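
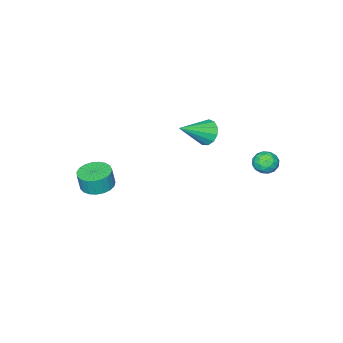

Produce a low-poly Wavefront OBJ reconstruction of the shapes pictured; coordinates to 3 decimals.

v -1.587 3.787 -1.957
v -0.961 3.535 -1.69
v -2.159 2.885 -1.47
v -1.533 2.633 -1.203
v -1.818 3.247 -0.941
v -1.465 3.804 -1.242
v -1.655 2.616 -1.918
v -1.302 3.173 -2.219
v -1.004 2.811 -1.666
v -1.104 3.201 -1.062
v -2.016 3.219 -2.098
v -2.116 3.609 -1.494
v -1.224 3.74 -1.867
v -1.896 2.68 -1.293
v -2.063 3.041 -1.14
v -1.696 2.892 -0.983
v -1.52 3.898 -1.603
v -1.152 3.75 -1.446
v -1.656 3.581 -1.006
v -1.968 2.67 -1.714
v -1.6 2.522 -1.557
v -1.424 3.528 -2.177
v -1.057 3.379 -2.02
v -1.464 2.839 -2.154
v -0.881 3.167 -1.695
v -1.217 2.636 -1.409
v -1.289 2.626 -1.829
v -1.081 2.954 -2.006
v -0.94 3.396 -1.34
v -1.276 2.866 -1.054
v -1.444 3.226 -0.9
v -1.236 3.554 -1.077
v -0.965 2.97 -1.326
v -1.844 3.554 -2.106
v -2.18 3.024 -1.82
v -1.884 2.866 -2.083
v -1.676 3.194 -2.26
v -1.903 3.784 -1.751
v -2.239 3.253 -1.465
v -2.039 3.466 -1.154
v -1.831 3.794 -1.331
v -2.155 3.45 -1.834
v 3.633 -3.537 -4.263
v 4.532 -3.584 -4.397
v 4.686 -3.65 -3.33
v 3.787 -3.603 -3.197
v 4.476 -3.211 -4.365
v 4.631 -3.277 -3.299
v 4.275 -2.894 -4.316
v 4.429 -2.96 -3.25
v 3.962 -2.689 -4.258
v 4.117 -2.755 -3.192
v 3.593 -2.63 -4.201
v 3.748 -2.696 -3.134
v 3.23 -2.728 -4.155
v 3.385 -2.794 -3.088
v 2.937 -2.966 -4.127
v 3.092 -3.032 -3.06
v 2.765 -3.302 -4.123
v 2.919 -3.369 -3.056
v 2.742 -3.68 -4.143
v 2.897 -3.746 -3.076
v 2.873 -4.032 -4.184
v 3.028 -4.099 -3.117
v 3.136 -4.299 -4.239
v 3.291 -4.365 -3.172
v 3.485 -4.434 -4.298
v 3.639 -4.5 -3.231
v 3.859 -4.414 -4.351
v 4.013 -4.48 -3.284
v 4.194 -4.242 -4.389
v 4.348 -4.309 -3.322
v 4.432 -3.948 -4.405
v 4.586 -4.015 -3.338
v -1.367 -0.722 -1.294
v -0.94 -0.639 -1.989
v 0.247 -1.098 -0.346
v -0.955 -0.22 -1.796
v -1.102 0.04 -1.443
v -1.333 0.058 -1.043
v -1.575 -0.171 -0.723
v -1.75 -0.575 -0.584
v -1.805 -1.026 -0.671
v -1.72 -1.38 -0.956
v -1.523 -1.525 -1.348
v -1.277 -1.415 -1.723
v -1.059 -1.085 -1.962
f 1 38 17
f 38 12 41
f 17 41 6
f 38 41 17
f 1 17 13
f 17 6 18
f 13 18 2
f 17 18 13
f 1 13 22
f 13 2 23
f 22 23 8
f 13 23 22
f 1 22 34
f 22 8 37
f 34 37 11
f 22 37 34
f 1 34 38
f 34 11 42
f 38 42 12
f 34 42 38
f 2 18 29
f 18 6 32
f 29 32 10
f 18 32 29
f 6 41 19
f 41 12 40
f 19 40 5
f 41 40 19
f 12 42 39
f 42 11 35
f 39 35 3
f 42 35 39
f 11 37 36
f 37 8 24
f 36 24 7
f 37 24 36
f 8 23 28
f 23 2 25
f 28 25 9
f 23 25 28
f 4 30 16
f 30 10 31
f 16 31 5
f 30 31 16
f 4 16 14
f 16 5 15
f 14 15 3
f 16 15 14
f 4 14 21
f 14 3 20
f 21 20 7
f 14 20 21
f 4 21 26
f 21 7 27
f 26 27 9
f 21 27 26
f 4 26 30
f 26 9 33
f 30 33 10
f 26 33 30
f 5 31 19
f 31 10 32
f 19 32 6
f 31 32 19
f 3 15 39
f 15 5 40
f 39 40 12
f 15 40 39
f 7 20 36
f 20 3 35
f 36 35 11
f 20 35 36
f 9 27 28
f 27 7 24
f 28 24 8
f 27 24 28
f 10 33 29
f 33 9 25
f 29 25 2
f 33 25 29
f 44 43 47
f 44 47 45
f 45 47 48
f 45 48 46
f 47 43 49
f 47 49 48
f 48 49 50
f 48 50 46
f 49 43 51
f 49 51 50
f 50 51 52
f 50 52 46
f 51 43 53
f 51 53 52
f 52 53 54
f 52 54 46
f 53 43 55
f 53 55 54
f 54 55 56
f 54 56 46
f 55 43 57
f 55 57 56
f 56 57 58
f 56 58 46
f 57 43 59
f 57 59 58
f 58 59 60
f 58 60 46
f 59 43 61
f 59 61 60
f 60 61 62
f 60 62 46
f 61 43 63
f 61 63 62
f 62 63 64
f 62 64 46
f 63 43 65
f 63 65 64
f 64 65 66
f 64 66 46
f 65 43 67
f 65 67 66
f 66 67 68
f 66 68 46
f 67 43 69
f 67 69 68
f 68 69 70
f 68 70 46
f 69 43 71
f 69 71 70
f 70 71 72
f 70 72 46
f 71 43 73
f 71 73 72
f 72 73 74
f 72 74 46
f 73 43 44
f 73 44 74
f 74 44 45
f 74 45 46
f 76 75 78
f 76 78 77
f 78 75 79
f 78 79 77
f 79 75 80
f 79 80 77
f 80 75 81
f 80 81 77
f 81 75 82
f 81 82 77
f 82 75 83
f 82 83 77
f 83 75 84
f 83 84 77
f 84 75 85
f 84 85 77
f 85 75 86
f 85 86 77
f 86 75 87
f 86 87 77
f 87 75 76
f 87 76 77



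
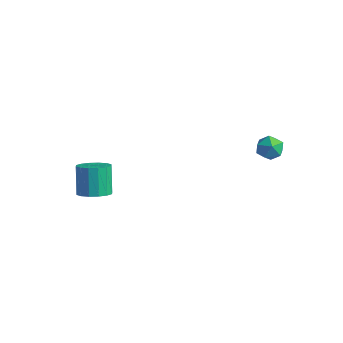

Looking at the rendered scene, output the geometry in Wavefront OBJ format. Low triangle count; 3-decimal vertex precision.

v 2.157 3.614 -1.274
v 2.486 3.851 -1.926
v 3.254 3.189 -0.874
v 3.583 3.426 -1.526
v 3.328 3.94 -1.017
v 2.65 4.203 -1.264
v 3.09 2.837 -1.536
v 2.412 3.1 -1.783
v 3.063 3.37 -2.088
v 3.21 4.052 -1.767
v 2.53 2.988 -1.033
v 2.677 3.67 -0.712
v -2.478 -2.904 -3.666
v -1.991 -2.203 -3.77
v -2.575 -1.595 -2.398
v -3.062 -2.296 -2.294
v -2.375 -2.108 -3.975
v -2.959 -1.5 -2.603
v -2.786 -2.227 -4.097
v -3.37 -1.619 -2.726
v -3.115 -2.527 -4.104
v -3.699 -1.919 -2.732
v -3.273 -2.928 -3.993
v -3.857 -2.32 -2.622
v -3.218 -3.323 -3.795
v -3.802 -2.715 -2.423
v -2.965 -3.605 -3.562
v -3.549 -2.997 -2.19
v -2.581 -3.7 -3.357
v -3.165 -3.092 -1.985
v -2.17 -3.581 -3.234
v -2.754 -2.973 -1.863
v -1.841 -3.281 -3.228
v -2.425 -2.673 -1.856
v -1.683 -2.88 -3.338
v -2.267 -2.272 -1.967
v -1.738 -2.485 -3.537
v -2.322 -1.877 -2.165
f 1 12 6
f 1 6 2
f 1 2 8
f 1 8 11
f 1 11 12
f 2 6 10
f 6 12 5
f 12 11 3
f 11 8 7
f 8 2 9
f 4 10 5
f 4 5 3
f 4 3 7
f 4 7 9
f 4 9 10
f 5 10 6
f 3 5 12
f 7 3 11
f 9 7 8
f 10 9 2
f 14 13 17
f 14 17 15
f 15 17 18
f 15 18 16
f 17 13 19
f 17 19 18
f 18 19 20
f 18 20 16
f 19 13 21
f 19 21 20
f 20 21 22
f 20 22 16
f 21 13 23
f 21 23 22
f 22 23 24
f 22 24 16
f 23 13 25
f 23 25 24
f 24 25 26
f 24 26 16
f 25 13 27
f 25 27 26
f 26 27 28
f 26 28 16
f 27 13 29
f 27 29 28
f 28 29 30
f 28 30 16
f 29 13 31
f 29 31 30
f 30 31 32
f 30 32 16
f 31 13 33
f 31 33 32
f 32 33 34
f 32 34 16
f 33 13 35
f 33 35 34
f 34 35 36
f 34 36 16
f 35 13 37
f 35 37 36
f 36 37 38
f 36 38 16
f 37 13 14
f 37 14 38
f 38 14 15
f 38 15 16



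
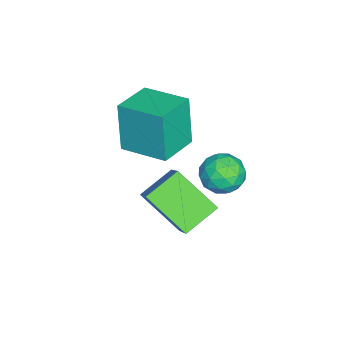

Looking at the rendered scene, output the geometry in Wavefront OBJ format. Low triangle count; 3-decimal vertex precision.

v 2.112 0.719 0.768
v 1.144 1.555 1.386
v 2.654 2.171 -0.347
v 1.686 3.007 0.27
v 3.374 1.233 2.05
v 2.406 2.069 2.667
v 3.916 2.685 0.934
v 2.948 3.521 1.552
v 0.51 3.374 0.752
v 0.892 4.018 1.158
v 1.068 2.482 1.642
v 1.45 3.126 2.048
v 0.603 3.041 2.086
v 0.258 3.592 1.535
v 1.702 2.908 1.265
v 1.357 3.459 0.714
v 1.628 3.73 1.475
v 0.949 3.812 1.982
v 1.011 2.688 0.818
v 0.332 2.77 1.325
v 0.652 3.774 0.877
v 1.308 2.726 1.923
v 0.81 2.676 1.945
v 1.034 3.054 2.184
v 0.28 3.524 1.098
v 0.504 3.902 1.337
v 0.334 3.328 1.883
v 1.456 2.598 1.463
v 1.68 2.976 1.702
v 0.926 3.446 0.616
v 1.15 3.824 0.855
v 1.626 3.172 0.917
v 1.309 3.983 1.302
v 1.637 3.459 1.825
v 1.785 3.331 1.364
v 1.583 3.655 1.041
v 0.91 4.032 1.6
v 1.238 3.508 2.123
v 0.74 3.458 2.145
v 0.538 3.782 1.822
v 1.343 3.863 1.786
v 0.722 2.992 0.677
v 1.05 2.468 1.2
v 1.422 2.718 0.978
v 1.22 3.042 0.655
v 0.323 3.041 0.975
v 0.651 2.517 1.498
v 0.377 2.845 1.759
v 0.175 3.169 1.436
v 0.617 2.637 1.014
v -1.284 0.157 0.987
v -1.654 -0.037 2.973
v -0.675 1.849 1.265
v -1.045 1.655 3.252
v 0.205 -0.415 1.208
v -0.165 -0.609 3.195
v 0.814 1.277 1.487
v 0.444 1.083 3.473
f 2 4 1
f 5 2 1
f 1 4 3
f 3 5 1
f 2 8 4
f 6 2 5
f 6 8 2
f 4 8 3
f 7 5 3
f 3 8 7
f 7 6 5
f 8 6 7
f 9 46 25
f 46 20 49
f 25 49 14
f 46 49 25
f 9 25 21
f 25 14 26
f 21 26 10
f 25 26 21
f 9 21 30
f 21 10 31
f 30 31 16
f 21 31 30
f 9 30 42
f 30 16 45
f 42 45 19
f 30 45 42
f 9 42 46
f 42 19 50
f 46 50 20
f 42 50 46
f 10 26 37
f 26 14 40
f 37 40 18
f 26 40 37
f 14 49 27
f 49 20 48
f 27 48 13
f 49 48 27
f 20 50 47
f 50 19 43
f 47 43 11
f 50 43 47
f 19 45 44
f 45 16 32
f 44 32 15
f 45 32 44
f 16 31 36
f 31 10 33
f 36 33 17
f 31 33 36
f 12 38 24
f 38 18 39
f 24 39 13
f 38 39 24
f 12 24 22
f 24 13 23
f 22 23 11
f 24 23 22
f 12 22 29
f 22 11 28
f 29 28 15
f 22 28 29
f 12 29 34
f 29 15 35
f 34 35 17
f 29 35 34
f 12 34 38
f 34 17 41
f 38 41 18
f 34 41 38
f 13 39 27
f 39 18 40
f 27 40 14
f 39 40 27
f 11 23 47
f 23 13 48
f 47 48 20
f 23 48 47
f 15 28 44
f 28 11 43
f 44 43 19
f 28 43 44
f 17 35 36
f 35 15 32
f 36 32 16
f 35 32 36
f 18 41 37
f 41 17 33
f 37 33 10
f 41 33 37
f 52 54 51
f 55 52 51
f 51 54 53
f 53 55 51
f 52 58 54
f 56 52 55
f 56 58 52
f 54 58 53
f 57 55 53
f 53 58 57
f 57 56 55
f 58 56 57



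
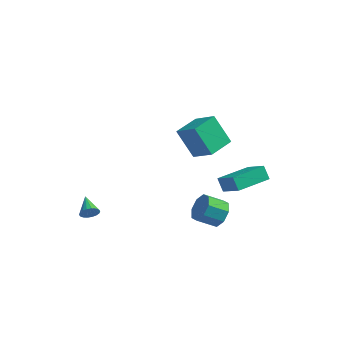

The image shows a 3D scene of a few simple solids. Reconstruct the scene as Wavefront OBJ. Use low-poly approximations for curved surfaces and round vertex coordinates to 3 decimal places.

v 1.83 -0.345 2.283
v 0.778 -0.101 3.797
v 2.301 1.107 2.376
v 1.249 1.352 3.89
v 3.031 -0.792 3.19
v 1.979 -0.547 4.704
v 3.502 0.661 3.283
v 2.45 0.905 4.797
v -3.078 -2.622 -2.174
v -2.736 -2.563 -1.733
v -3.762 -1.698 -1.766
v -2.634 -2.413 -1.904
v -2.62 -2.303 -2.127
v -2.696 -2.257 -2.36
v -2.848 -2.284 -2.556
v -3.045 -2.377 -2.676
v -3.249 -2.519 -2.697
v -3.419 -2.681 -2.614
v -3.521 -2.832 -2.443
v -3.536 -2.941 -2.22
v -3.46 -2.987 -1.987
v -3.308 -2.961 -1.791
v -3.11 -2.867 -1.671
v -2.906 -2.726 -1.651
v 2.969 0.636 -2.792
v 3.562 0.356 -2.206
v 2.645 -0.196 -1.541
v 2.051 0.084 -2.128
v 3.311 0.961 -2.05
v 2.394 0.409 -1.385
v 2.86 1.376 -2.328
v 1.942 0.824 -1.664
v 2.472 1.357 -2.879
v 1.555 0.805 -2.214
v 2.375 0.916 -3.379
v 1.458 0.364 -2.714
v 2.626 0.311 -3.535
v 1.709 -0.241 -2.87
v 3.078 -0.104 -3.256
v 2.16 -0.656 -2.592
v 3.465 -0.085 -2.706
v 2.548 -0.637 -2.041
v 2.378 1.694 -0.876
v 3.495 1.047 0.086
v 3.44 3.446 -0.932
v 4.558 2.799 0.029
v 2.822 1.401 -1.589
v 3.94 0.754 -0.628
v 3.885 3.153 -1.646
v 5.002 2.506 -0.684
f 2 4 1
f 5 2 1
f 1 4 3
f 3 5 1
f 2 8 4
f 6 2 5
f 6 8 2
f 4 8 3
f 7 5 3
f 3 8 7
f 7 6 5
f 8 6 7
f 10 9 12
f 10 12 11
f 12 9 13
f 12 13 11
f 13 9 14
f 13 14 11
f 14 9 15
f 14 15 11
f 15 9 16
f 15 16 11
f 16 9 17
f 16 17 11
f 17 9 18
f 17 18 11
f 18 9 19
f 18 19 11
f 19 9 20
f 19 20 11
f 20 9 21
f 20 21 11
f 21 9 22
f 21 22 11
f 22 9 23
f 22 23 11
f 23 9 24
f 23 24 11
f 24 9 10
f 24 10 11
f 26 25 29
f 26 29 27
f 27 29 30
f 27 30 28
f 29 25 31
f 29 31 30
f 30 31 32
f 30 32 28
f 31 25 33
f 31 33 32
f 32 33 34
f 32 34 28
f 33 25 35
f 33 35 34
f 34 35 36
f 34 36 28
f 35 25 37
f 35 37 36
f 36 37 38
f 36 38 28
f 37 25 39
f 37 39 38
f 38 39 40
f 38 40 28
f 39 25 41
f 39 41 40
f 40 41 42
f 40 42 28
f 41 25 26
f 41 26 42
f 42 26 27
f 42 27 28
f 44 46 43
f 47 44 43
f 43 46 45
f 45 47 43
f 44 50 46
f 48 44 47
f 48 50 44
f 46 50 45
f 49 47 45
f 45 50 49
f 49 48 47
f 50 48 49



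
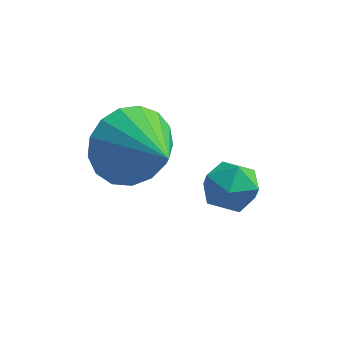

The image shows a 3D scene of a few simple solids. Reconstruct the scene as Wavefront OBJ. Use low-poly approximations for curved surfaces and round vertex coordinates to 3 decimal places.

v -0.458 -0.766 -2.835
v 0.208 -0.513 -3.493
v 0.558 -1.694 -2.165
v 0.265 -0.203 -3.152
v 0.157 -0.023 -2.738
v -0.092 -0.012 -2.347
v -0.425 -0.175 -2.067
v -0.765 -0.473 -1.963
v -1.035 -0.838 -2.059
v -1.173 -1.187 -2.333
v -1.147 -1.439 -2.721
v -0.963 -1.537 -3.136
v -0.664 -1.459 -3.482
v -0.317 -1.222 -3.68
v -0.002 -0.88 -3.684
v 1.483 -0.059 -4.193
v 1.933 -0.107 -3.694
v 1.187 -1.093 -4.026
v 1.637 -1.141 -3.527
v 1.091 -0.754 -3.453
v 1.274 -0.115 -3.556
v 1.846 -1.085 -4.164
v 2.029 -0.446 -4.267
v 2.157 -0.741 -3.676
v 1.69 -0.536 -3.237
v 1.43 -0.664 -4.483
v 0.963 -0.459 -4.044
f 2 1 4
f 2 4 3
f 4 1 5
f 4 5 3
f 5 1 6
f 5 6 3
f 6 1 7
f 6 7 3
f 7 1 8
f 7 8 3
f 8 1 9
f 8 9 3
f 9 1 10
f 9 10 3
f 10 1 11
f 10 11 3
f 11 1 12
f 11 12 3
f 12 1 13
f 12 13 3
f 13 1 14
f 13 14 3
f 14 1 15
f 14 15 3
f 15 1 2
f 15 2 3
f 16 27 21
f 16 21 17
f 16 17 23
f 16 23 26
f 16 26 27
f 17 21 25
f 21 27 20
f 27 26 18
f 26 23 22
f 23 17 24
f 19 25 20
f 19 20 18
f 19 18 22
f 19 22 24
f 19 24 25
f 20 25 21
f 18 20 27
f 22 18 26
f 24 22 23
f 25 24 17



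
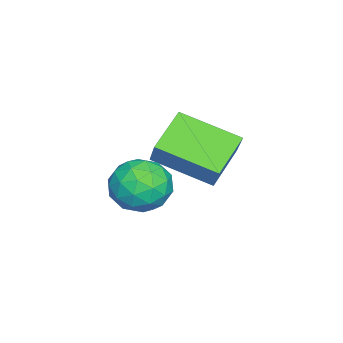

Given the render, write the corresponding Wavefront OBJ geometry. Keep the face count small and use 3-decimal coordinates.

v 2.064 -2.455 -0.054
v 2.643 -2.199 -0.714
v 1.877 -3.761 -0.726
v 2.456 -3.505 -1.386
v 2.768 -3.663 -0.54
v 2.883 -2.856 -0.125
v 1.637 -3.104 -1.315
v 1.752 -2.297 -0.9
v 2.379 -2.6 -1.493
v 3.078 -2.945 -1.015
v 1.442 -3.015 -0.425
v 2.141 -3.36 0.053
v 2.37 -2.212 -0.326
v 2.15 -3.748 -1.114
v 2.333 -3.841 -0.618
v 2.674 -3.69 -1.005
v 2.511 -2.599 0.021
v 2.851 -2.448 -0.367
v 2.925 -3.309 -0.265
v 1.669 -3.512 -1.073
v 2.009 -3.361 -1.461
v 1.846 -2.27 -0.435
v 2.187 -2.119 -0.822
v 1.595 -2.651 -1.175
v 2.555 -2.297 -1.171
v 2.445 -3.065 -1.566
v 1.964 -2.829 -1.524
v 2.032 -2.355 -1.28
v 2.966 -2.5 -0.89
v 2.856 -3.268 -1.284
v 3.039 -3.361 -0.787
v 3.107 -2.887 -0.544
v 2.811 -2.736 -1.348
v 1.664 -2.692 -0.156
v 1.554 -3.46 -0.55
v 1.413 -3.073 -0.896
v 1.481 -2.599 -0.653
v 2.075 -2.895 0.126
v 1.965 -3.663 -0.269
v 2.488 -3.605 -0.16
v 2.556 -3.131 0.084
v 1.709 -3.224 -0.092
v -0.078 -3.483 -1.204
v -1.317 -3.179 -0.474
v -0.036 -1.669 -1.89
v -1.275 -1.364 -1.16
v 0.535 -3.156 -0.3
v -0.704 -2.851 0.43
v 0.577 -1.341 -0.986
v -0.662 -1.037 -0.256
f 1 38 17
f 38 12 41
f 17 41 6
f 38 41 17
f 1 17 13
f 17 6 18
f 13 18 2
f 17 18 13
f 1 13 22
f 13 2 23
f 22 23 8
f 13 23 22
f 1 22 34
f 22 8 37
f 34 37 11
f 22 37 34
f 1 34 38
f 34 11 42
f 38 42 12
f 34 42 38
f 2 18 29
f 18 6 32
f 29 32 10
f 18 32 29
f 6 41 19
f 41 12 40
f 19 40 5
f 41 40 19
f 12 42 39
f 42 11 35
f 39 35 3
f 42 35 39
f 11 37 36
f 37 8 24
f 36 24 7
f 37 24 36
f 8 23 28
f 23 2 25
f 28 25 9
f 23 25 28
f 4 30 16
f 30 10 31
f 16 31 5
f 30 31 16
f 4 16 14
f 16 5 15
f 14 15 3
f 16 15 14
f 4 14 21
f 14 3 20
f 21 20 7
f 14 20 21
f 4 21 26
f 21 7 27
f 26 27 9
f 21 27 26
f 4 26 30
f 26 9 33
f 30 33 10
f 26 33 30
f 5 31 19
f 31 10 32
f 19 32 6
f 31 32 19
f 3 15 39
f 15 5 40
f 39 40 12
f 15 40 39
f 7 20 36
f 20 3 35
f 36 35 11
f 20 35 36
f 9 27 28
f 27 7 24
f 28 24 8
f 27 24 28
f 10 33 29
f 33 9 25
f 29 25 2
f 33 25 29
f 44 46 43
f 47 44 43
f 43 46 45
f 45 47 43
f 44 50 46
f 48 44 47
f 48 50 44
f 46 50 45
f 49 47 45
f 45 50 49
f 49 48 47
f 50 48 49



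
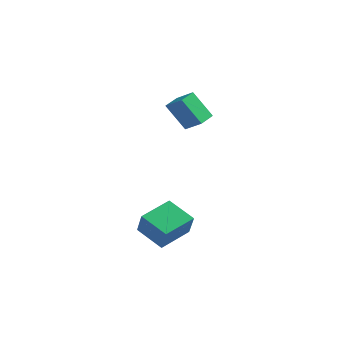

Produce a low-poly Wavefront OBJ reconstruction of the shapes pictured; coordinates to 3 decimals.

v 0.608 -2.062 -1.808
v 0.756 -0.76 -1.41
v 1.699 -2.006 -2.396
v 1.846 -0.703 -1.997
v 1.114 -2.397 -0.903
v 1.261 -1.094 -0.504
v 2.204 -2.34 -1.49
v 2.352 -1.038 -1.092
v -2.108 2.538 2.433
v -1.316 2.545 2.9
v -2.219 3.32 2.609
v -1.427 3.327 3.077
v -1.433 2.893 1.283
v -0.641 2.9 1.751
v -1.544 3.675 1.46
v -0.752 3.682 1.927
f 2 4 1
f 5 2 1
f 1 4 3
f 3 5 1
f 2 8 4
f 6 2 5
f 6 8 2
f 4 8 3
f 7 5 3
f 3 8 7
f 7 6 5
f 8 6 7
f 10 12 9
f 13 10 9
f 9 12 11
f 11 13 9
f 10 16 12
f 14 10 13
f 14 16 10
f 12 16 11
f 15 13 11
f 11 16 15
f 15 14 13
f 16 14 15



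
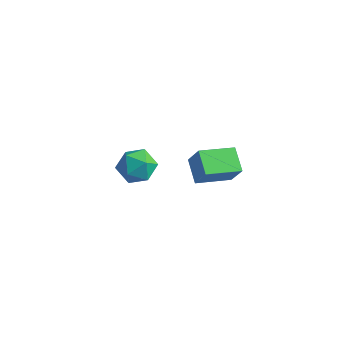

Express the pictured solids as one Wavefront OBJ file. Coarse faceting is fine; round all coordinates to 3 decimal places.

v -3.284 -0.64 -3.248
v -2.316 -0.275 -2.708
v -2.244 -1.765 -4.352
v -1.276 -1.4 -3.812
v -2.046 -2.066 -3.242
v -2.689 -1.371 -2.56
v -1.871 -0.669 -4.5
v -2.514 0.026 -3.818
v -1.443 -0.293 -3.482
v -1.551 -1.156 -2.704
v -3.009 -0.884 -4.356
v -3.117 -1.747 -3.578
v 2.341 -2.941 1.426
v 3.029 -3.045 2.653
v 3.362 -1.35 0.99
v 4.049 -1.454 2.217
v 3.331 -3.746 0.803
v 4.018 -3.85 2.03
v 4.351 -2.155 0.367
v 5.039 -2.259 1.594
f 1 12 6
f 1 6 2
f 1 2 8
f 1 8 11
f 1 11 12
f 2 6 10
f 6 12 5
f 12 11 3
f 11 8 7
f 8 2 9
f 4 10 5
f 4 5 3
f 4 3 7
f 4 7 9
f 4 9 10
f 5 10 6
f 3 5 12
f 7 3 11
f 9 7 8
f 10 9 2
f 14 16 13
f 17 14 13
f 13 16 15
f 15 17 13
f 14 20 16
f 18 14 17
f 18 20 14
f 16 20 15
f 19 17 15
f 15 20 19
f 19 18 17
f 20 18 19



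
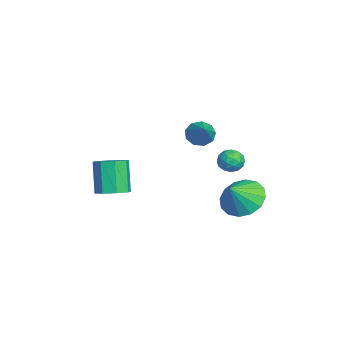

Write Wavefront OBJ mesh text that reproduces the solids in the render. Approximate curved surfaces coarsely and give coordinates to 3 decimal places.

v -1.606 1.682 -0.126
v -1.11 2.082 -0.341
v -0.95 0.818 -0.219
v -0.454 1.218 -0.434
v -0.661 1.253 0.205
v -1.067 1.787 0.263
v -0.993 1.113 -0.823
v -1.399 1.647 -0.765
v -0.731 1.731 -0.771
v -0.526 1.817 -0.136
v -1.534 1.083 -0.424
v -1.329 1.169 0.211
v -1.416 1.958 -0.225
v -0.644 0.942 -0.335
v -0.766 0.963 0.041
v -0.475 1.198 -0.086
v -1.391 1.784 0.13
v -1.099 2.02 0.003
v -0.835 1.533 0.324
v -0.961 0.88 -0.563
v -0.669 1.116 -0.69
v -1.585 1.702 -0.474
v -1.294 1.937 -0.601
v -1.225 1.367 -0.884
v -0.901 1.986 -0.604
v -0.515 1.479 -0.66
v -0.832 1.417 -0.888
v -1.071 1.731 -0.854
v -0.781 2.037 -0.231
v -0.395 1.53 -0.286
v -0.517 1.55 0.089
v -0.756 1.864 0.123
v -0.558 1.831 -0.484
v -1.665 1.37 -0.274
v -1.279 0.863 -0.329
v -1.304 1.036 -0.683
v -1.543 1.35 -0.649
v -1.545 1.421 0.1
v -1.159 0.914 0.044
v -0.989 1.169 0.294
v -1.228 1.483 0.328
v -1.502 1.069 -0.076
v 2.424 1.613 -0.744
v 3.243 1.39 -1.427
v 3.076 0.987 0.244
v 3.376 1.888 -1.198
v 3.253 2.313 -0.848
v 2.908 2.551 -0.47
v 2.433 2.537 -0.165
v 1.956 2.275 -0.016
v 1.604 1.837 -0.061
v 1.472 1.338 -0.29
v 1.595 0.913 -0.641
v 1.94 0.676 -1.019
v 2.414 0.69 -1.323
v 2.892 0.951 -1.473
v -2.216 0.173 0.885
v -1.855 -0.16 0.372
v -0.624 0.247 1.955
v -1.833 0.321 0.305
v -1.991 0.732 0.51
v -2.253 0.882 0.89
v -2.498 0.7 1.268
v -2.612 0.271 1.466
v -2.54 -0.204 1.392
v -2.316 -0.502 1.081
v -2.046 -0.485 0.678
v 2.941 -3.961 0.111
v 3.629 -3.82 0.451
v 2.886 -3.857 1.969
v 2.199 -3.999 1.629
v 3.332 -3.319 0.318
v 2.59 -3.356 1.836
v 2.807 -3.194 0.064
v 2.064 -3.232 1.582
v 2.36 -3.519 -0.162
v 1.617 -3.557 1.355
v 2.254 -4.103 -0.229
v 1.511 -4.14 1.289
v 2.55 -4.604 -0.096
v 1.808 -4.641 1.422
v 3.076 -4.728 0.158
v 2.333 -4.766 1.676
v 3.523 -4.403 0.385
v 2.78 -4.441 1.902
f 1 38 17
f 38 12 41
f 17 41 6
f 38 41 17
f 1 17 13
f 17 6 18
f 13 18 2
f 17 18 13
f 1 13 22
f 13 2 23
f 22 23 8
f 13 23 22
f 1 22 34
f 22 8 37
f 34 37 11
f 22 37 34
f 1 34 38
f 34 11 42
f 38 42 12
f 34 42 38
f 2 18 29
f 18 6 32
f 29 32 10
f 18 32 29
f 6 41 19
f 41 12 40
f 19 40 5
f 41 40 19
f 12 42 39
f 42 11 35
f 39 35 3
f 42 35 39
f 11 37 36
f 37 8 24
f 36 24 7
f 37 24 36
f 8 23 28
f 23 2 25
f 28 25 9
f 23 25 28
f 4 30 16
f 30 10 31
f 16 31 5
f 30 31 16
f 4 16 14
f 16 5 15
f 14 15 3
f 16 15 14
f 4 14 21
f 14 3 20
f 21 20 7
f 14 20 21
f 4 21 26
f 21 7 27
f 26 27 9
f 21 27 26
f 4 26 30
f 26 9 33
f 30 33 10
f 26 33 30
f 5 31 19
f 31 10 32
f 19 32 6
f 31 32 19
f 3 15 39
f 15 5 40
f 39 40 12
f 15 40 39
f 7 20 36
f 20 3 35
f 36 35 11
f 20 35 36
f 9 27 28
f 27 7 24
f 28 24 8
f 27 24 28
f 10 33 29
f 33 9 25
f 29 25 2
f 33 25 29
f 44 43 46
f 44 46 45
f 46 43 47
f 46 47 45
f 47 43 48
f 47 48 45
f 48 43 49
f 48 49 45
f 49 43 50
f 49 50 45
f 50 43 51
f 50 51 45
f 51 43 52
f 51 52 45
f 52 43 53
f 52 53 45
f 53 43 54
f 53 54 45
f 54 43 55
f 54 55 45
f 55 43 56
f 55 56 45
f 56 43 44
f 56 44 45
f 58 57 60
f 58 60 59
f 60 57 61
f 60 61 59
f 61 57 62
f 61 62 59
f 62 57 63
f 62 63 59
f 63 57 64
f 63 64 59
f 64 57 65
f 64 65 59
f 65 57 66
f 65 66 59
f 66 57 67
f 66 67 59
f 67 57 58
f 67 58 59
f 69 68 72
f 69 72 70
f 70 72 73
f 70 73 71
f 72 68 74
f 72 74 73
f 73 74 75
f 73 75 71
f 74 68 76
f 74 76 75
f 75 76 77
f 75 77 71
f 76 68 78
f 76 78 77
f 77 78 79
f 77 79 71
f 78 68 80
f 78 80 79
f 79 80 81
f 79 81 71
f 80 68 82
f 80 82 81
f 81 82 83
f 81 83 71
f 82 68 84
f 82 84 83
f 83 84 85
f 83 85 71
f 84 68 69
f 84 69 85
f 85 69 70
f 85 70 71



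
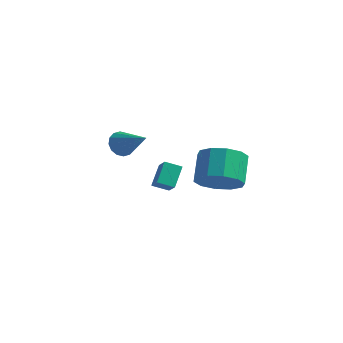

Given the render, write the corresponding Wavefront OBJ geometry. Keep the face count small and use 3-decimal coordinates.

v -3.689 1.103 -2.057
v -3.333 1.213 -2.662
v -2.111 0.797 -1.183
v -3.357 1.544 -2.503
v -3.469 1.756 -2.226
v -3.641 1.794 -1.903
v -3.826 1.646 -1.621
v -3.974 1.353 -1.457
v -4.045 0.992 -1.453
v -4.022 0.661 -1.611
v -3.909 0.449 -1.889
v -3.737 0.411 -2.212
v -3.553 0.559 -2.493
v -3.405 0.852 -2.658
v 2.14 0.197 -2.497
v 3.133 0.643 -2.446
v 2.633 1.629 -1.331
v 1.64 1.183 -1.383
v 2.776 0.982 -2.906
v 2.276 1.968 -1.791
v 2.176 1.021 -3.21
v 1.676 2.007 -2.095
v 1.562 0.746 -3.242
v 1.062 1.731 -2.127
v 1.169 0.26 -2.989
v 0.669 1.246 -1.874
v 1.147 -0.249 -2.549
v 0.647 0.737 -1.434
v 1.504 -0.588 -2.089
v 1.004 0.398 -0.974
v 2.104 -0.627 -1.785
v 1.604 0.359 -0.67
v 2.718 -0.351 -1.753
v 2.218 0.634 -0.638
v 3.111 0.134 -2.006
v 2.611 1.12 -0.891
v -1.798 0.734 -3.978
v -1.994 1.563 -3.091
v -1.2 1.214 -4.295
v -1.396 2.044 -3.408
v -1.184 0.316 -3.452
v -1.38 1.146 -2.565
v -0.586 0.797 -3.769
v -0.782 1.626 -2.882
f 2 1 4
f 2 4 3
f 4 1 5
f 4 5 3
f 5 1 6
f 5 6 3
f 6 1 7
f 6 7 3
f 7 1 8
f 7 8 3
f 8 1 9
f 8 9 3
f 9 1 10
f 9 10 3
f 10 1 11
f 10 11 3
f 11 1 12
f 11 12 3
f 12 1 13
f 12 13 3
f 13 1 14
f 13 14 3
f 14 1 2
f 14 2 3
f 16 15 19
f 16 19 17
f 17 19 20
f 17 20 18
f 19 15 21
f 19 21 20
f 20 21 22
f 20 22 18
f 21 15 23
f 21 23 22
f 22 23 24
f 22 24 18
f 23 15 25
f 23 25 24
f 24 25 26
f 24 26 18
f 25 15 27
f 25 27 26
f 26 27 28
f 26 28 18
f 27 15 29
f 27 29 28
f 28 29 30
f 28 30 18
f 29 15 31
f 29 31 30
f 30 31 32
f 30 32 18
f 31 15 33
f 31 33 32
f 32 33 34
f 32 34 18
f 33 15 35
f 33 35 34
f 34 35 36
f 34 36 18
f 35 15 16
f 35 16 36
f 36 16 17
f 36 17 18
f 38 40 37
f 41 38 37
f 37 40 39
f 39 41 37
f 38 44 40
f 42 38 41
f 42 44 38
f 40 44 39
f 43 41 39
f 39 44 43
f 43 42 41
f 44 42 43



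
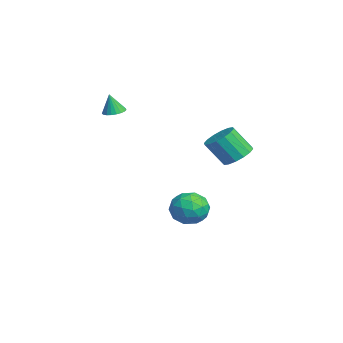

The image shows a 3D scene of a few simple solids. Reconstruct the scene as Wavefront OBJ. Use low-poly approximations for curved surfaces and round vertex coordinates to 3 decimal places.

v -2.877 -2.376 3.104
v -2.269 -2.058 3.173
v -2.883 -2.644 4.396
v -2.454 -1.843 3.216
v -2.712 -1.72 3.24
v -2.999 -1.711 3.241
v -3.265 -1.817 3.217
v -3.463 -2.02 3.175
v -3.56 -2.284 3.119
v -3.539 -2.564 3.062
v -3.404 -2.812 3.011
v -3.177 -2.985 2.976
v -2.898 -3.052 2.964
v -2.616 -3.002 2.976
v -2.379 -2.844 3.009
v -2.228 -2.606 3.059
v -2.189 -2.327 3.117
v 3.121 3.425 1.577
v 3.792 2.8 1.262
v 3.53 1.809 2.668
v 2.859 2.435 2.983
v 4.045 3.131 1.542
v 3.783 2.141 2.948
v 4.05 3.541 1.832
v 3.788 2.551 3.238
v 3.806 3.92 2.053
v 3.544 2.93 3.46
v 3.379 4.167 2.147
v 3.116 3.176 3.553
v 2.882 4.214 2.088
v 2.62 3.224 3.494
v 2.45 4.051 1.892
v 2.188 3.06 3.298
v 2.197 3.719 1.612
v 1.935 2.729 3.018
v 2.192 3.309 1.322
v 1.93 2.319 2.728
v 2.436 2.93 1.1
v 2.174 1.94 2.507
v 2.864 2.684 1.007
v 2.601 1.693 2.413
v 3.36 2.636 1.066
v 3.098 1.646 2.472
v -1.42 1.404 -3.84
v -0.729 2.386 -3.98
v 0.109 0.434 -3.1
v 0.8 1.416 -3.24
v -0.082 1.41 -2.413
v -1.027 2.01 -2.871
v 0.407 0.81 -4.209
v -0.538 1.41 -4.667
v 0.4 2.019 -4.208
v 0.098 2.39 -3.098
v -0.718 0.43 -3.982
v -1.02 0.801 -2.872
v -1.209 1.98 -3.975
v 0.589 0.84 -3.105
v 0.07 0.836 -2.619
v 0.476 1.414 -2.701
v -1.384 1.759 -3.323
v -0.978 2.336 -3.405
v -0.598 1.763 -2.484
v 0.358 0.484 -3.675
v 0.764 1.061 -3.757
v -1.096 1.406 -4.379
v -0.69 1.984 -4.461
v -0.022 1.057 -4.596
v -0.139 2.342 -4.192
v 0.76 1.772 -3.756
v 0.529 1.416 -4.326
v -0.026 1.768 -4.595
v -0.317 2.56 -3.539
v 0.582 1.99 -3.104
v 0.063 1.986 -2.618
v -0.492 2.339 -2.887
v 0.347 2.344 -3.673
v -1.202 0.83 -3.976
v -0.303 0.26 -3.541
v -0.128 0.481 -4.193
v -0.683 0.834 -4.462
v -1.38 1.048 -3.324
v -0.481 0.478 -2.888
v -0.594 1.052 -2.485
v -1.149 1.404 -2.754
v -0.967 0.476 -3.407
f 2 1 4
f 2 4 3
f 4 1 5
f 4 5 3
f 5 1 6
f 5 6 3
f 6 1 7
f 6 7 3
f 7 1 8
f 7 8 3
f 8 1 9
f 8 9 3
f 9 1 10
f 9 10 3
f 10 1 11
f 10 11 3
f 11 1 12
f 11 12 3
f 12 1 13
f 12 13 3
f 13 1 14
f 13 14 3
f 14 1 15
f 14 15 3
f 15 1 16
f 15 16 3
f 16 1 17
f 16 17 3
f 17 1 2
f 17 2 3
f 19 18 22
f 19 22 20
f 20 22 23
f 20 23 21
f 22 18 24
f 22 24 23
f 23 24 25
f 23 25 21
f 24 18 26
f 24 26 25
f 25 26 27
f 25 27 21
f 26 18 28
f 26 28 27
f 27 28 29
f 27 29 21
f 28 18 30
f 28 30 29
f 29 30 31
f 29 31 21
f 30 18 32
f 30 32 31
f 31 32 33
f 31 33 21
f 32 18 34
f 32 34 33
f 33 34 35
f 33 35 21
f 34 18 36
f 34 36 35
f 35 36 37
f 35 37 21
f 36 18 38
f 36 38 37
f 37 38 39
f 37 39 21
f 38 18 40
f 38 40 39
f 39 40 41
f 39 41 21
f 40 18 42
f 40 42 41
f 41 42 43
f 41 43 21
f 42 18 19
f 42 19 43
f 43 19 20
f 43 20 21
f 44 81 60
f 81 55 84
f 60 84 49
f 81 84 60
f 44 60 56
f 60 49 61
f 56 61 45
f 60 61 56
f 44 56 65
f 56 45 66
f 65 66 51
f 56 66 65
f 44 65 77
f 65 51 80
f 77 80 54
f 65 80 77
f 44 77 81
f 77 54 85
f 81 85 55
f 77 85 81
f 45 61 72
f 61 49 75
f 72 75 53
f 61 75 72
f 49 84 62
f 84 55 83
f 62 83 48
f 84 83 62
f 55 85 82
f 85 54 78
f 82 78 46
f 85 78 82
f 54 80 79
f 80 51 67
f 79 67 50
f 80 67 79
f 51 66 71
f 66 45 68
f 71 68 52
f 66 68 71
f 47 73 59
f 73 53 74
f 59 74 48
f 73 74 59
f 47 59 57
f 59 48 58
f 57 58 46
f 59 58 57
f 47 57 64
f 57 46 63
f 64 63 50
f 57 63 64
f 47 64 69
f 64 50 70
f 69 70 52
f 64 70 69
f 47 69 73
f 69 52 76
f 73 76 53
f 69 76 73
f 48 74 62
f 74 53 75
f 62 75 49
f 74 75 62
f 46 58 82
f 58 48 83
f 82 83 55
f 58 83 82
f 50 63 79
f 63 46 78
f 79 78 54
f 63 78 79
f 52 70 71
f 70 50 67
f 71 67 51
f 70 67 71
f 53 76 72
f 76 52 68
f 72 68 45
f 76 68 72



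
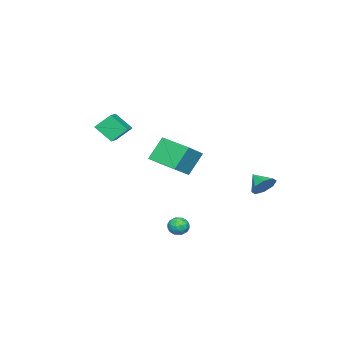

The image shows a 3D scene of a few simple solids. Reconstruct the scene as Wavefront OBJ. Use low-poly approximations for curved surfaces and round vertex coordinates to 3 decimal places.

v -2.68 -1.348 2.059
v -1.268 -1.481 2.978
v -2.273 0.759 1.738
v -0.861 0.627 2.658
v -1.719 -1.767 0.522
v -0.307 -1.899 1.442
v -1.312 0.341 0.202
v 0.1 0.208 1.121
v 2.037 2.137 -1.96
v 2.615 2.534 -2.025
v 2.505 1.346 -2.635
v 3.083 1.743 -2.7
v 2.931 1.44 -2.082
v 2.642 1.929 -1.665
v 2.478 1.951 -2.995
v 2.189 2.44 -2.578
v 2.888 2.419 -2.664
v 3.168 2.103 -2.1
v 1.952 1.777 -2.56
v 2.232 1.461 -1.996
v 2.285 2.405 -1.933
v 2.835 1.475 -2.727
v 2.746 1.297 -2.364
v 3.085 1.531 -2.402
v 2.301 2.049 -1.722
v 2.641 2.282 -1.76
v 2.826 1.64 -1.794
v 2.479 1.598 -2.9
v 2.819 1.831 -2.938
v 2.035 2.349 -2.258
v 2.374 2.583 -2.296
v 2.294 2.24 -2.866
v 2.785 2.571 -2.347
v 3.06 2.106 -2.744
v 2.704 2.228 -2.917
v 2.534 2.516 -2.672
v 2.95 2.385 -2.016
v 3.225 1.92 -2.412
v 3.135 1.742 -2.05
v 2.966 2.029 -1.804
v 3.11 2.318 -2.392
v 1.895 1.96 -2.248
v 2.17 1.495 -2.644
v 2.154 1.851 -2.856
v 1.985 2.138 -2.61
v 2.06 1.774 -1.916
v 2.335 1.309 -2.313
v 2.586 1.364 -1.988
v 2.416 1.652 -1.743
v 2.01 1.562 -2.268
v 0.078 -3.927 2.758
v 0.236 -5.02 3.788
v -0.524 -3.146 3.68
v -0.367 -4.239 4.709
v 1.607 -3.281 3.211
v 1.764 -4.374 4.24
v 1.004 -2.5 4.132
v 1.162 -3.593 5.162
v -3.217 4.459 -0.564
v -2.535 3.975 -0.898
v -3.583 3.481 0.104
v -2.364 4.307 -0.319
v -2.693 4.728 0.116
v -3.328 4.991 0.153
v -3.899 4.942 -0.231
v -4.07 4.611 -0.809
v -3.741 4.19 -1.245
v -3.106 3.927 -1.282
f 2 4 1
f 5 2 1
f 1 4 3
f 3 5 1
f 2 8 4
f 6 2 5
f 6 8 2
f 4 8 3
f 7 5 3
f 3 8 7
f 7 6 5
f 8 6 7
f 9 46 25
f 46 20 49
f 25 49 14
f 46 49 25
f 9 25 21
f 25 14 26
f 21 26 10
f 25 26 21
f 9 21 30
f 21 10 31
f 30 31 16
f 21 31 30
f 9 30 42
f 30 16 45
f 42 45 19
f 30 45 42
f 9 42 46
f 42 19 50
f 46 50 20
f 42 50 46
f 10 26 37
f 26 14 40
f 37 40 18
f 26 40 37
f 14 49 27
f 49 20 48
f 27 48 13
f 49 48 27
f 20 50 47
f 50 19 43
f 47 43 11
f 50 43 47
f 19 45 44
f 45 16 32
f 44 32 15
f 45 32 44
f 16 31 36
f 31 10 33
f 36 33 17
f 31 33 36
f 12 38 24
f 38 18 39
f 24 39 13
f 38 39 24
f 12 24 22
f 24 13 23
f 22 23 11
f 24 23 22
f 12 22 29
f 22 11 28
f 29 28 15
f 22 28 29
f 12 29 34
f 29 15 35
f 34 35 17
f 29 35 34
f 12 34 38
f 34 17 41
f 38 41 18
f 34 41 38
f 13 39 27
f 39 18 40
f 27 40 14
f 39 40 27
f 11 23 47
f 23 13 48
f 47 48 20
f 23 48 47
f 15 28 44
f 28 11 43
f 44 43 19
f 28 43 44
f 17 35 36
f 35 15 32
f 36 32 16
f 35 32 36
f 18 41 37
f 41 17 33
f 37 33 10
f 41 33 37
f 52 54 51
f 55 52 51
f 51 54 53
f 53 55 51
f 52 58 54
f 56 52 55
f 56 58 52
f 54 58 53
f 57 55 53
f 53 58 57
f 57 56 55
f 58 56 57
f 60 59 62
f 60 62 61
f 62 59 63
f 62 63 61
f 63 59 64
f 63 64 61
f 64 59 65
f 64 65 61
f 65 59 66
f 65 66 61
f 66 59 67
f 66 67 61
f 67 59 68
f 67 68 61
f 68 59 60
f 68 60 61



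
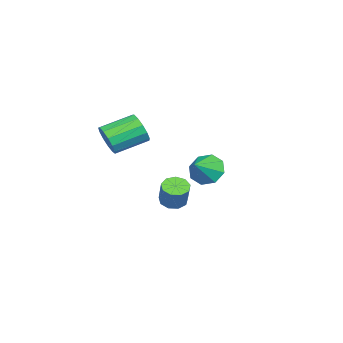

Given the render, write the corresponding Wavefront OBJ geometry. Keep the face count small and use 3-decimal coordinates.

v 2.032 2.289 0.379
v 2.535 2.19 -0.409
v 3.148 2.051 1.121
v 2.523 2.869 -0.173
v 2.224 3.209 0.386
v 1.812 3.009 0.941
v 1.529 2.387 1.167
v 1.542 1.708 0.932
v 1.841 1.368 0.373
v 2.253 1.568 -0.183
v 3.261 -2.188 2.149
v 3.728 -2.17 2.895
v 2.686 -0.854 3.516
v 2.219 -0.872 2.771
v 3.947 -1.85 2.585
v 2.904 -0.535 3.207
v 3.948 -1.638 2.137
v 2.906 -0.322 2.759
v 3.731 -1.6 1.693
v 2.689 -0.284 2.315
v 3.365 -1.749 1.394
v 2.322 -0.433 2.015
v 2.966 -2.037 1.334
v 1.923 -0.721 1.956
v 2.661 -2.373 1.533
v 1.618 -1.057 2.155
v 2.546 -2.65 1.928
v 1.503 -1.335 2.55
v 2.659 -2.781 2.393
v 1.616 -1.465 3.015
v 2.962 -2.723 2.781
v 1.92 -1.407 3.402
v 3.361 -2.495 2.968
v 2.319 -1.18 3.589
v -2.559 -0.943 -4.073
v -2.017 -1.429 -4.205
v -1.399 -1.084 -2.939
v -1.941 -0.597 -2.807
v -1.891 -0.975 -4.39
v -1.273 -0.63 -3.124
v -2.077 -0.506 -4.427
v -1.46 -0.161 -3.161
v -2.489 -0.241 -4.298
v -1.871 0.104 -3.033
v -2.933 -0.304 -4.064
v -2.315 0.041 -2.798
v -3.202 -0.666 -3.834
v -2.585 -0.321 -2.568
v -3.17 -1.157 -3.716
v -2.553 -0.812 -2.45
v -2.852 -1.548 -3.765
v -2.234 -1.203 -2.499
v -2.397 -1.655 -3.958
v -1.779 -1.31 -2.692
f 2 1 4
f 2 4 3
f 4 1 5
f 4 5 3
f 5 1 6
f 5 6 3
f 6 1 7
f 6 7 3
f 7 1 8
f 7 8 3
f 8 1 9
f 8 9 3
f 9 1 10
f 9 10 3
f 10 1 2
f 10 2 3
f 12 11 15
f 12 15 13
f 13 15 16
f 13 16 14
f 15 11 17
f 15 17 16
f 16 17 18
f 16 18 14
f 17 11 19
f 17 19 18
f 18 19 20
f 18 20 14
f 19 11 21
f 19 21 20
f 20 21 22
f 20 22 14
f 21 11 23
f 21 23 22
f 22 23 24
f 22 24 14
f 23 11 25
f 23 25 24
f 24 25 26
f 24 26 14
f 25 11 27
f 25 27 26
f 26 27 28
f 26 28 14
f 27 11 29
f 27 29 28
f 28 29 30
f 28 30 14
f 29 11 31
f 29 31 30
f 30 31 32
f 30 32 14
f 31 11 33
f 31 33 32
f 32 33 34
f 32 34 14
f 33 11 12
f 33 12 34
f 34 12 13
f 34 13 14
f 36 35 39
f 36 39 37
f 37 39 40
f 37 40 38
f 39 35 41
f 39 41 40
f 40 41 42
f 40 42 38
f 41 35 43
f 41 43 42
f 42 43 44
f 42 44 38
f 43 35 45
f 43 45 44
f 44 45 46
f 44 46 38
f 45 35 47
f 45 47 46
f 46 47 48
f 46 48 38
f 47 35 49
f 47 49 48
f 48 49 50
f 48 50 38
f 49 35 51
f 49 51 50
f 50 51 52
f 50 52 38
f 51 35 53
f 51 53 52
f 52 53 54
f 52 54 38
f 53 35 36
f 53 36 54
f 54 36 37
f 54 37 38



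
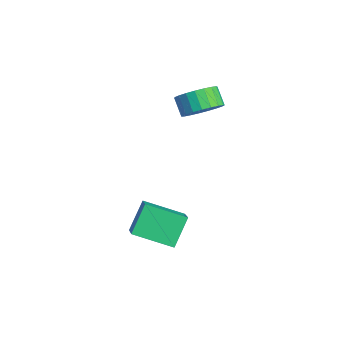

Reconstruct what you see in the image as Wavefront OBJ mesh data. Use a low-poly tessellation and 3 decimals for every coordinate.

v -0.07 0.433 1.82
v 0.55 0.973 2.52
v -0.271 0.927 3.281
v -0.89 0.387 2.58
v 0.336 1.306 2.309
v -0.485 1.261 3.07
v 0.051 1.488 2.013
v -0.77 1.443 2.774
v -0.254 1.488 1.684
v -1.075 1.443 2.444
v -0.527 1.305 1.378
v -1.348 1.26 2.138
v -0.722 0.972 1.148
v -1.542 0.926 1.909
v -0.803 0.545 1.035
v -1.624 0.5 1.796
v -0.758 0.099 1.057
v -1.579 0.053 1.818
v -0.593 -0.29 1.211
v -1.414 -0.335 1.972
v -0.339 -0.553 1.471
v -1.159 -0.599 2.231
v -0.037 -0.646 1.79
v -0.858 -0.692 2.551
v 0.259 -0.553 2.115
v -0.562 -0.598 2.876
v 0.498 -0.289 2.389
v -0.323 -0.334 3.149
v 0.639 0.1 2.564
v -0.182 0.054 3.325
v 0.657 0.546 2.611
v -0.164 0.501 3.371
v 1.526 -3.218 -2.485
v 2.767 -3.543 -1.545
v 2.528 -1.482 -3.207
v 3.768 -1.807 -2.267
v 2.252 -4.173 -3.773
v 3.492 -4.498 -2.833
v 3.253 -2.437 -4.495
v 4.494 -2.762 -3.555
f 2 1 5
f 2 5 3
f 3 5 6
f 3 6 4
f 5 1 7
f 5 7 6
f 6 7 8
f 6 8 4
f 7 1 9
f 7 9 8
f 8 9 10
f 8 10 4
f 9 1 11
f 9 11 10
f 10 11 12
f 10 12 4
f 11 1 13
f 11 13 12
f 12 13 14
f 12 14 4
f 13 1 15
f 13 15 14
f 14 15 16
f 14 16 4
f 15 1 17
f 15 17 16
f 16 17 18
f 16 18 4
f 17 1 19
f 17 19 18
f 18 19 20
f 18 20 4
f 19 1 21
f 19 21 20
f 20 21 22
f 20 22 4
f 21 1 23
f 21 23 22
f 22 23 24
f 22 24 4
f 23 1 25
f 23 25 24
f 24 25 26
f 24 26 4
f 25 1 27
f 25 27 26
f 26 27 28
f 26 28 4
f 27 1 29
f 27 29 28
f 28 29 30
f 28 30 4
f 29 1 31
f 29 31 30
f 30 31 32
f 30 32 4
f 31 1 2
f 31 2 32
f 32 2 3
f 32 3 4
f 34 36 33
f 37 34 33
f 33 36 35
f 35 37 33
f 34 40 36
f 38 34 37
f 38 40 34
f 36 40 35
f 39 37 35
f 35 40 39
f 39 38 37
f 40 38 39



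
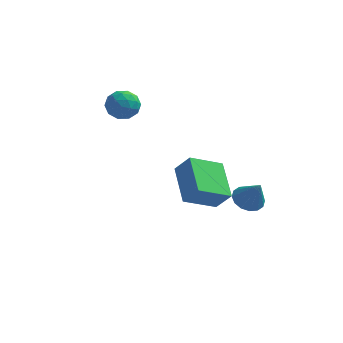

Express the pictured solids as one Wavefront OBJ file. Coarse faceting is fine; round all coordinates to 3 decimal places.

v 3.151 0.749 -1.018
v 3.602 0.326 -1.366
v 3.689 0.371 0.138
v 3.775 0.649 -1.341
v 3.78 0.999 -1.23
v 3.617 1.282 -1.061
v 3.329 1.422 -0.881
v 2.993 1.382 -0.738
v 2.699 1.172 -0.67
v 2.526 0.848 -0.695
v 2.521 0.498 -0.806
v 2.684 0.215 -0.975
v 2.972 0.075 -1.155
v 3.308 0.116 -1.298
v -2.186 1.815 3.279
v -1.538 1.654 3.657
v -2.602 0.666 3.503
v -1.954 0.505 3.881
v -2.458 1.002 4.178
v -2.201 1.712 4.039
v -1.939 0.608 3.121
v -1.682 1.318 2.982
v -1.385 0.908 3.56
v -1.706 1.152 4.213
v -2.434 1.168 2.947
v -2.755 1.412 3.6
v -1.826 1.835 3.448
v -2.314 0.485 3.712
v -2.611 0.777 3.886
v -2.23 0.682 4.108
v -2.216 1.869 3.673
v -1.835 1.775 3.895
v -2.376 1.392 4.201
v -2.305 0.545 3.265
v -1.924 0.451 3.487
v -1.91 1.638 3.052
v -1.529 1.543 3.274
v -1.764 0.928 2.959
v -1.355 1.302 3.614
v -1.599 0.627 3.745
v -1.59 0.687 3.298
v -1.439 1.105 3.217
v -1.544 1.446 3.997
v -1.788 0.77 4.129
v -2.085 1.063 4.303
v -1.934 1.48 4.222
v -1.454 1.007 3.94
v -2.352 1.55 3.031
v -2.596 0.874 3.163
v -2.206 0.84 2.938
v -2.055 1.257 2.857
v -2.541 1.693 3.415
v -2.785 1.018 3.546
v -2.701 1.215 3.943
v -2.55 1.633 3.862
v -2.686 1.313 3.22
v 1.279 -3.126 1.24
v 0.632 -1.595 1.98
v 2.407 -2.296 0.509
v 1.759 -0.764 1.249
v 1.901 -3.256 2.051
v 1.253 -1.724 2.791
v 3.028 -2.425 1.32
v 2.381 -0.894 2.06
f 2 1 4
f 2 4 3
f 4 1 5
f 4 5 3
f 5 1 6
f 5 6 3
f 6 1 7
f 6 7 3
f 7 1 8
f 7 8 3
f 8 1 9
f 8 9 3
f 9 1 10
f 9 10 3
f 10 1 11
f 10 11 3
f 11 1 12
f 11 12 3
f 12 1 13
f 12 13 3
f 13 1 14
f 13 14 3
f 14 1 2
f 14 2 3
f 15 52 31
f 52 26 55
f 31 55 20
f 52 55 31
f 15 31 27
f 31 20 32
f 27 32 16
f 31 32 27
f 15 27 36
f 27 16 37
f 36 37 22
f 27 37 36
f 15 36 48
f 36 22 51
f 48 51 25
f 36 51 48
f 15 48 52
f 48 25 56
f 52 56 26
f 48 56 52
f 16 32 43
f 32 20 46
f 43 46 24
f 32 46 43
f 20 55 33
f 55 26 54
f 33 54 19
f 55 54 33
f 26 56 53
f 56 25 49
f 53 49 17
f 56 49 53
f 25 51 50
f 51 22 38
f 50 38 21
f 51 38 50
f 22 37 42
f 37 16 39
f 42 39 23
f 37 39 42
f 18 44 30
f 44 24 45
f 30 45 19
f 44 45 30
f 18 30 28
f 30 19 29
f 28 29 17
f 30 29 28
f 18 28 35
f 28 17 34
f 35 34 21
f 28 34 35
f 18 35 40
f 35 21 41
f 40 41 23
f 35 41 40
f 18 40 44
f 40 23 47
f 44 47 24
f 40 47 44
f 19 45 33
f 45 24 46
f 33 46 20
f 45 46 33
f 17 29 53
f 29 19 54
f 53 54 26
f 29 54 53
f 21 34 50
f 34 17 49
f 50 49 25
f 34 49 50
f 23 41 42
f 41 21 38
f 42 38 22
f 41 38 42
f 24 47 43
f 47 23 39
f 43 39 16
f 47 39 43
f 58 60 57
f 61 58 57
f 57 60 59
f 59 61 57
f 58 64 60
f 62 58 61
f 62 64 58
f 60 64 59
f 63 61 59
f 59 64 63
f 63 62 61
f 64 62 63



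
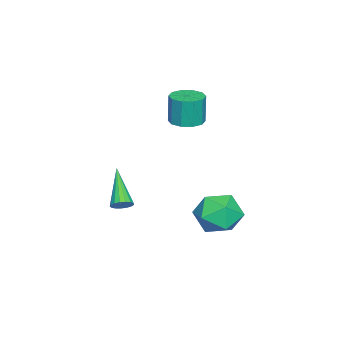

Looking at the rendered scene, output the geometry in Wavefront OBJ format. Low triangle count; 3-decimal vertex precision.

v -2.664 -1.752 -4.674
v -2.326 -2.123 -4.54
v -4.076 -2.548 -3.306
v -2.276 -1.938 -4.381
v -2.316 -1.71 -4.29
v -2.436 -1.492 -4.286
v -2.608 -1.333 -4.371
v -2.792 -1.27 -4.526
v -2.948 -1.318 -4.714
v -3.039 -1.465 -4.893
v -3.043 -1.678 -5.022
v -2.961 -1.908 -5.071
v -2.811 -2.102 -5.029
v -2.628 -2.216 -4.906
v -2.452 -2.224 -4.729
v -1.042 3.675 -4.1
v -0.088 3.75 -3.489
v -1.752 2.53 -2.851
v -0.798 2.605 -2.24
v -1.489 3.502 -2.326
v -1.05 4.21 -3.098
v -0.79 2.07 -3.242
v -0.351 2.778 -4.014
v 0.068 2.758 -2.959
v -0.364 3.643 -2.393
v -1.476 2.637 -3.947
v -1.908 3.522 -3.381
v -3.754 0.761 0.371
v -2.976 0.789 0.41
v -3.047 0.788 1.848
v -3.826 0.759 1.809
v -3.141 1.242 0.402
v -3.213 1.241 1.84
v -3.541 1.511 0.382
v -3.613 1.51 1.82
v -4.022 1.493 0.358
v -4.094 1.492 1.796
v -4.401 1.195 0.339
v -4.473 1.194 1.777
v -4.533 0.732 0.332
v -4.604 0.731 1.77
v -4.367 0.279 0.34
v -4.439 0.278 1.778
v -3.967 0.01 0.36
v -4.039 0.009 1.798
v -3.486 0.028 0.384
v -3.558 0.027 1.822
v -3.107 0.326 0.403
v -3.179 0.325 1.841
f 2 1 4
f 2 4 3
f 4 1 5
f 4 5 3
f 5 1 6
f 5 6 3
f 6 1 7
f 6 7 3
f 7 1 8
f 7 8 3
f 8 1 9
f 8 9 3
f 9 1 10
f 9 10 3
f 10 1 11
f 10 11 3
f 11 1 12
f 11 12 3
f 12 1 13
f 12 13 3
f 13 1 14
f 13 14 3
f 14 1 15
f 14 15 3
f 15 1 2
f 15 2 3
f 16 27 21
f 16 21 17
f 16 17 23
f 16 23 26
f 16 26 27
f 17 21 25
f 21 27 20
f 27 26 18
f 26 23 22
f 23 17 24
f 19 25 20
f 19 20 18
f 19 18 22
f 19 22 24
f 19 24 25
f 20 25 21
f 18 20 27
f 22 18 26
f 24 22 23
f 25 24 17
f 29 28 32
f 29 32 30
f 30 32 33
f 30 33 31
f 32 28 34
f 32 34 33
f 33 34 35
f 33 35 31
f 34 28 36
f 34 36 35
f 35 36 37
f 35 37 31
f 36 28 38
f 36 38 37
f 37 38 39
f 37 39 31
f 38 28 40
f 38 40 39
f 39 40 41
f 39 41 31
f 40 28 42
f 40 42 41
f 41 42 43
f 41 43 31
f 42 28 44
f 42 44 43
f 43 44 45
f 43 45 31
f 44 28 46
f 44 46 45
f 45 46 47
f 45 47 31
f 46 28 48
f 46 48 47
f 47 48 49
f 47 49 31
f 48 28 29
f 48 29 49
f 49 29 30
f 49 30 31



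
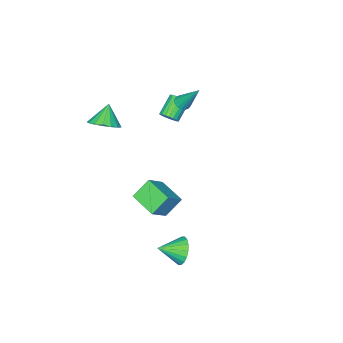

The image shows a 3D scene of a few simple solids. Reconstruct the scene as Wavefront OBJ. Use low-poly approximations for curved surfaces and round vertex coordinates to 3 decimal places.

v -2.842 -3.534 0.087
v -2.485 -3.893 0.409
v -3.582 -4.186 1.295
v -3.938 -3.826 0.973
v -2.453 -3.673 0.522
v -3.55 -3.966 1.408
v -2.487 -3.429 0.56
v -3.584 -3.721 1.446
v -2.583 -3.203 0.516
v -3.68 -3.495 1.402
v -2.724 -3.034 0.397
v -3.821 -3.326 1.284
v -2.885 -2.952 0.225
v -3.981 -3.244 1.112
v -3.038 -2.97 0.03
v -4.135 -3.262 0.916
v -3.158 -3.086 -0.156
v -4.254 -3.378 0.73
v -3.222 -3.279 -0.3
v -4.319 -3.571 0.586
v -3.221 -3.516 -0.377
v -4.318 -3.808 0.509
v -3.155 -3.757 -0.374
v -4.251 -4.049 0.512
v -3.034 -3.958 -0.291
v -4.131 -4.251 0.595
v -2.88 -4.087 -0.143
v -3.977 -4.379 0.744
v -2.719 -4.12 0.045
v -3.816 -4.412 0.932
v -2.58 -4.051 0.24
v -3.676 -4.344 1.127
v -3.226 -2.84 1.615
v -2.727 -2.929 1.727
v -3.394 -1.68 3.285
v -2.72 -2.725 1.586
v -2.829 -2.546 1.451
v -3.03 -2.435 1.354
v -3.275 -2.416 1.316
v -3.509 -2.495 1.347
v -3.679 -2.652 1.439
v -3.744 -2.852 1.572
v -3.691 -3.05 1.714
v -3.532 -3.199 1.834
v -3.303 -3.266 1.903
v -3.056 -3.235 1.906
v -2.848 -3.114 1.843
v 1.811 -3.661 2.1
v 2.472 -4.335 2.275
v 1.109 -4.059 3.22
v 2.627 -3.967 2.502
v 2.595 -3.529 2.638
v 2.383 -3.122 2.65
v 2.041 -2.838 2.536
v 1.645 -2.742 2.323
v 1.288 -2.857 2.058
v 1.05 -3.156 1.803
v 0.987 -3.571 1.616
v 1.112 -4.007 1.54
v 1.397 -4.363 1.592
v 1.778 -4.559 1.761
v 2.165 -4.548 2.007
v 2.997 3.733 -3.063
v 3.468 3.988 -3.786
v 4.103 3.067 -2.577
v 3.533 4.287 -3.527
v 3.493 4.475 -3.176
v 3.354 4.517 -2.803
v 3.144 4.403 -2.481
v 2.905 4.157 -2.274
v 2.684 3.826 -2.224
v 2.525 3.477 -2.34
v 2.46 3.179 -2.599
v 2.501 2.99 -2.95
v 2.639 2.949 -3.323
v 2.849 3.062 -3.645
v 3.088 3.309 -3.852
v 3.309 3.639 -3.902
v -0.258 -1.285 -2.632
v 0.882 -1.152 -1.652
v -0.148 0.394 -2.989
v 0.992 0.527 -2.008
v 0.668 -1.567 -3.672
v 1.808 -1.434 -2.691
v 0.778 0.112 -4.028
v 1.918 0.245 -3.048
f 2 1 5
f 2 5 3
f 3 5 6
f 3 6 4
f 5 1 7
f 5 7 6
f 6 7 8
f 6 8 4
f 7 1 9
f 7 9 8
f 8 9 10
f 8 10 4
f 9 1 11
f 9 11 10
f 10 11 12
f 10 12 4
f 11 1 13
f 11 13 12
f 12 13 14
f 12 14 4
f 13 1 15
f 13 15 14
f 14 15 16
f 14 16 4
f 15 1 17
f 15 17 16
f 16 17 18
f 16 18 4
f 17 1 19
f 17 19 18
f 18 19 20
f 18 20 4
f 19 1 21
f 19 21 20
f 20 21 22
f 20 22 4
f 21 1 23
f 21 23 22
f 22 23 24
f 22 24 4
f 23 1 25
f 23 25 24
f 24 25 26
f 24 26 4
f 25 1 27
f 25 27 26
f 26 27 28
f 26 28 4
f 27 1 29
f 27 29 28
f 28 29 30
f 28 30 4
f 29 1 31
f 29 31 30
f 30 31 32
f 30 32 4
f 31 1 2
f 31 2 32
f 32 2 3
f 32 3 4
f 34 33 36
f 34 36 35
f 36 33 37
f 36 37 35
f 37 33 38
f 37 38 35
f 38 33 39
f 38 39 35
f 39 33 40
f 39 40 35
f 40 33 41
f 40 41 35
f 41 33 42
f 41 42 35
f 42 33 43
f 42 43 35
f 43 33 44
f 43 44 35
f 44 33 45
f 44 45 35
f 45 33 46
f 45 46 35
f 46 33 47
f 46 47 35
f 47 33 34
f 47 34 35
f 49 48 51
f 49 51 50
f 51 48 52
f 51 52 50
f 52 48 53
f 52 53 50
f 53 48 54
f 53 54 50
f 54 48 55
f 54 55 50
f 55 48 56
f 55 56 50
f 56 48 57
f 56 57 50
f 57 48 58
f 57 58 50
f 58 48 59
f 58 59 50
f 59 48 60
f 59 60 50
f 60 48 61
f 60 61 50
f 61 48 62
f 61 62 50
f 62 48 49
f 62 49 50
f 64 63 66
f 64 66 65
f 66 63 67
f 66 67 65
f 67 63 68
f 67 68 65
f 68 63 69
f 68 69 65
f 69 63 70
f 69 70 65
f 70 63 71
f 70 71 65
f 71 63 72
f 71 72 65
f 72 63 73
f 72 73 65
f 73 63 74
f 73 74 65
f 74 63 75
f 74 75 65
f 75 63 76
f 75 76 65
f 76 63 77
f 76 77 65
f 77 63 78
f 77 78 65
f 78 63 64
f 78 64 65
f 80 82 79
f 83 80 79
f 79 82 81
f 81 83 79
f 80 86 82
f 84 80 83
f 84 86 80
f 82 86 81
f 85 83 81
f 81 86 85
f 85 84 83
f 86 84 85



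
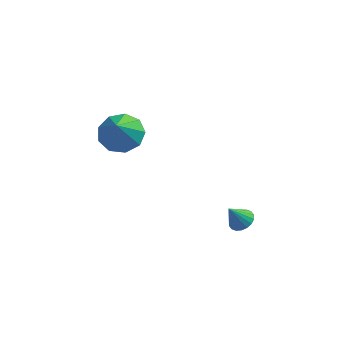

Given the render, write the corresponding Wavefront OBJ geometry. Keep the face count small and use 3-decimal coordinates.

v 2.284 2.391 -1.398
v 2.586 2.749 -1.13
v 1.836 2.129 -0.542
v 2.393 2.878 -1.192
v 2.178 2.91 -1.294
v 1.984 2.84 -1.417
v 1.849 2.68 -1.536
v 1.801 2.463 -1.628
v 1.848 2.232 -1.674
v 1.981 2.032 -1.665
v 2.175 1.904 -1.604
v 2.39 1.872 -1.501
v 2.584 1.942 -1.378
v 2.718 2.102 -1.259
v 2.767 2.318 -1.167
v 2.719 2.55 -1.121
v -2.602 3.723 1.748
v -1.797 3.368 1.48
v -2.578 2.917 2.892
v -1.699 3.877 1.837
v -2.024 4.314 2.152
v -2.619 4.475 2.278
v -3.206 4.284 2.156
v -3.511 3.831 1.843
v -3.39 3.327 1.485
v -2.9 3.009 1.251
v -2.271 3.025 1.249
f 2 1 4
f 2 4 3
f 4 1 5
f 4 5 3
f 5 1 6
f 5 6 3
f 6 1 7
f 6 7 3
f 7 1 8
f 7 8 3
f 8 1 9
f 8 9 3
f 9 1 10
f 9 10 3
f 10 1 11
f 10 11 3
f 11 1 12
f 11 12 3
f 12 1 13
f 12 13 3
f 13 1 14
f 13 14 3
f 14 1 15
f 14 15 3
f 15 1 16
f 15 16 3
f 16 1 2
f 16 2 3
f 18 17 20
f 18 20 19
f 20 17 21
f 20 21 19
f 21 17 22
f 21 22 19
f 22 17 23
f 22 23 19
f 23 17 24
f 23 24 19
f 24 17 25
f 24 25 19
f 25 17 26
f 25 26 19
f 26 17 27
f 26 27 19
f 27 17 18
f 27 18 19



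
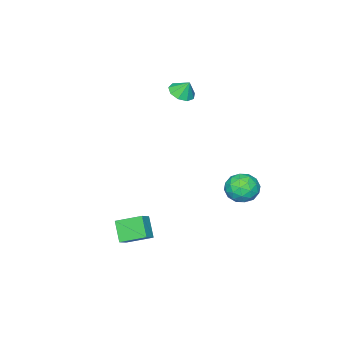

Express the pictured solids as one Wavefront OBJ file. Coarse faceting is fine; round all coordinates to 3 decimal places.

v 3.696 -2.408 -4.947
v 3.174 -3.196 -3.901
v 2.975 -1.118 -4.335
v 2.453 -1.905 -3.289
v 4.427 -2.235 -4.451
v 3.905 -3.022 -3.405
v 3.706 -0.944 -3.839
v 3.184 -1.732 -2.793
v -2.821 -4.17 3.129
v -2.344 -4.722 3.482
v -2.919 -3.69 4.011
v -2.038 -4.303 3.287
v -2.098 -3.822 3.019
v -2.497 -3.504 2.801
v -3.047 -3.498 2.737
v -3.492 -3.807 2.856
v -3.622 -4.286 3.103
v -3.378 -4.711 3.361
v -2.873 -4.883 3.511
v -2.695 0.675 -2.093
v -1.948 0.236 -2.689
v -3.892 -0.036 -3.071
v -3.145 -0.475 -3.667
v -3.293 -0.806 -2.68
v -2.553 -0.367 -2.075
v -3.287 0.567 -3.685
v -2.547 1.006 -3.08
v -2.314 0.169 -3.672
v -2.317 -0.679 -3.051
v -3.523 0.879 -2.709
v -3.526 0.031 -2.088
v -2.217 0.518 -2.305
v -3.623 -0.318 -3.455
v -3.71 -0.513 -2.875
v -3.271 -0.77 -3.225
v -2.572 0.163 -1.945
v -2.133 -0.094 -2.295
v -2.923 -0.707 -2.289
v -3.707 0.294 -3.465
v -3.268 0.037 -3.815
v -2.569 0.97 -2.535
v -2.13 0.713 -2.885
v -2.917 0.907 -3.471
v -1.992 0.221 -3.233
v -2.696 -0.197 -3.808
v -2.779 0.415 -3.819
v -2.345 0.673 -3.463
v -1.994 -0.278 -2.868
v -2.698 -0.696 -3.443
v -2.785 -0.891 -2.863
v -2.35 -0.632 -2.508
v -2.209 -0.317 -3.446
v -3.142 0.896 -2.317
v -3.846 0.478 -2.892
v -3.49 0.832 -3.252
v -3.055 1.091 -2.897
v -3.144 0.397 -1.952
v -3.848 -0.021 -2.527
v -3.495 -0.473 -2.297
v -3.061 -0.215 -1.941
v -3.631 0.517 -2.314
f 2 4 1
f 5 2 1
f 1 4 3
f 3 5 1
f 2 8 4
f 6 2 5
f 6 8 2
f 4 8 3
f 7 5 3
f 3 8 7
f 7 6 5
f 8 6 7
f 10 9 12
f 10 12 11
f 12 9 13
f 12 13 11
f 13 9 14
f 13 14 11
f 14 9 15
f 14 15 11
f 15 9 16
f 15 16 11
f 16 9 17
f 16 17 11
f 17 9 18
f 17 18 11
f 18 9 19
f 18 19 11
f 19 9 10
f 19 10 11
f 20 57 36
f 57 31 60
f 36 60 25
f 57 60 36
f 20 36 32
f 36 25 37
f 32 37 21
f 36 37 32
f 20 32 41
f 32 21 42
f 41 42 27
f 32 42 41
f 20 41 53
f 41 27 56
f 53 56 30
f 41 56 53
f 20 53 57
f 53 30 61
f 57 61 31
f 53 61 57
f 21 37 48
f 37 25 51
f 48 51 29
f 37 51 48
f 25 60 38
f 60 31 59
f 38 59 24
f 60 59 38
f 31 61 58
f 61 30 54
f 58 54 22
f 61 54 58
f 30 56 55
f 56 27 43
f 55 43 26
f 56 43 55
f 27 42 47
f 42 21 44
f 47 44 28
f 42 44 47
f 23 49 35
f 49 29 50
f 35 50 24
f 49 50 35
f 23 35 33
f 35 24 34
f 33 34 22
f 35 34 33
f 23 33 40
f 33 22 39
f 40 39 26
f 33 39 40
f 23 40 45
f 40 26 46
f 45 46 28
f 40 46 45
f 23 45 49
f 45 28 52
f 49 52 29
f 45 52 49
f 24 50 38
f 50 29 51
f 38 51 25
f 50 51 38
f 22 34 58
f 34 24 59
f 58 59 31
f 34 59 58
f 26 39 55
f 39 22 54
f 55 54 30
f 39 54 55
f 28 46 47
f 46 26 43
f 47 43 27
f 46 43 47
f 29 52 48
f 52 28 44
f 48 44 21
f 52 44 48



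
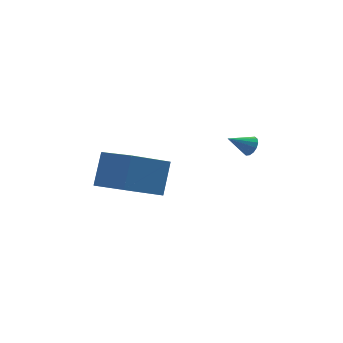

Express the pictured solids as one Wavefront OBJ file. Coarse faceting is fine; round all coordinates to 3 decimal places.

v 1.16 -1.873 3.321
v 1.421 -1.668 3.707
v 0.18 -1.827 3.959
v 1.338 -1.462 3.564
v 1.207 -1.367 3.356
v 1.063 -1.407 3.138
v 0.945 -1.572 2.97
v 0.885 -1.818 2.895
v 0.898 -2.079 2.934
v 0.981 -2.284 3.077
v 1.112 -2.38 3.285
v 1.256 -2.34 3.503
v 1.374 -2.175 3.672
v 1.435 -1.929 3.747
v -2.891 -2.809 1.822
v -4.628 -3.142 2.799
v -3.659 -1.074 1.047
v -5.396 -1.406 2.023
v -2.304 -1.954 3.157
v -4.041 -2.286 4.133
v -3.072 -0.218 2.381
v -4.809 -0.551 3.358
f 2 1 4
f 2 4 3
f 4 1 5
f 4 5 3
f 5 1 6
f 5 6 3
f 6 1 7
f 6 7 3
f 7 1 8
f 7 8 3
f 8 1 9
f 8 9 3
f 9 1 10
f 9 10 3
f 10 1 11
f 10 11 3
f 11 1 12
f 11 12 3
f 12 1 13
f 12 13 3
f 13 1 14
f 13 14 3
f 14 1 2
f 14 2 3
f 16 18 15
f 19 16 15
f 15 18 17
f 17 19 15
f 16 22 18
f 20 16 19
f 20 22 16
f 18 22 17
f 21 19 17
f 17 22 21
f 21 20 19
f 22 20 21



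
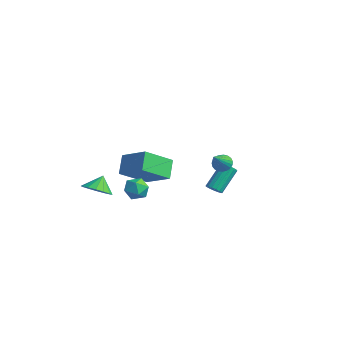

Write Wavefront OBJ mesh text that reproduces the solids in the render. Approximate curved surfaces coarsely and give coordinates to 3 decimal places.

v -3.776 -0.321 -4.338
v -3.931 -2.044 -3.183
v -4.471 0.359 -3.415
v -4.625 -1.364 -2.261
v -2.175 0.124 -3.459
v -2.329 -1.599 -2.305
v -2.869 0.804 -2.537
v -3.024 -0.919 -1.382
v 3.514 -0.554 0.606
v 3.982 -0.247 0.595
v 4.286 -1.686 1.774
v 3.864 -0.148 0.769
v 3.685 -0.119 0.916
v 3.476 -0.166 1.008
v 3.274 -0.279 1.031
v 3.114 -0.44 0.981
v 3.023 -0.621 0.866
v 3.017 -0.79 0.706
v 3.096 -0.919 0.529
v 3.249 -0.984 0.365
v 3.447 -0.974 0.243
v 3.657 -0.893 0.184
v 3.842 -0.752 0.198
v 3.97 -0.577 0.282
v 4.02 -0.398 0.423
v -3.528 -3.762 -3.735
v -2.682 -3.839 -3.411
v -3.792 -3.158 -2.905
v -2.673 -3.457 -3.686
v -2.893 -3.156 -3.975
v -3.284 -3.018 -4.199
v -3.74 -3.08 -4.299
v -4.14 -3.324 -4.248
v -4.375 -3.686 -4.059
v -4.384 -4.068 -3.784
v -4.164 -4.368 -3.495
v -3.773 -4.506 -3.271
v -3.317 -4.444 -3.171
v -2.917 -4.2 -3.223
v -2.588 -1.938 -3.315
v -1.927 -1.51 -3.45
v -1.873 -3.01 -3.21
v -1.212 -2.582 -3.345
v -1.617 -2.487 -2.662
v -2.058 -1.824 -2.728
v -1.742 -2.696 -3.932
v -2.183 -2.033 -3.998
v -1.404 -1.978 -3.832
v -1.326 -1.85 -3.047
v -2.474 -2.67 -3.613
v -2.396 -2.542 -2.828
v 0.435 1.193 -3.426
v 0.907 1.373 -3.494
v 0.617 2.587 -2.281
v 0.145 2.407 -2.214
v 0.773 1.5 -3.653
v 0.483 2.714 -2.44
v 0.562 1.557 -3.76
v 0.272 2.771 -2.548
v 0.321 1.531 -3.791
v 0.031 2.744 -2.579
v 0.106 1.427 -3.739
v -0.184 2.64 -2.526
v -0.033 1.269 -3.615
v -0.323 2.483 -2.402
v -0.065 1.095 -3.447
v -0.355 2.308 -2.234
v 0.018 0.942 -3.275
v -0.272 2.156 -2.062
v 0.196 0.848 -3.138
v -0.094 2.061 -1.925
v 0.429 0.832 -3.066
v 0.139 2.045 -1.854
v 0.663 0.899 -3.078
v 0.373 2.113 -1.865
v 0.845 1.034 -3.169
v 0.555 2.247 -1.956
v 0.933 1.205 -3.319
v 0.643 2.418 -2.106
f 2 4 1
f 5 2 1
f 1 4 3
f 3 5 1
f 2 8 4
f 6 2 5
f 6 8 2
f 4 8 3
f 7 5 3
f 3 8 7
f 7 6 5
f 8 6 7
f 10 9 12
f 10 12 11
f 12 9 13
f 12 13 11
f 13 9 14
f 13 14 11
f 14 9 15
f 14 15 11
f 15 9 16
f 15 16 11
f 16 9 17
f 16 17 11
f 17 9 18
f 17 18 11
f 18 9 19
f 18 19 11
f 19 9 20
f 19 20 11
f 20 9 21
f 20 21 11
f 21 9 22
f 21 22 11
f 22 9 23
f 22 23 11
f 23 9 24
f 23 24 11
f 24 9 25
f 24 25 11
f 25 9 10
f 25 10 11
f 27 26 29
f 27 29 28
f 29 26 30
f 29 30 28
f 30 26 31
f 30 31 28
f 31 26 32
f 31 32 28
f 32 26 33
f 32 33 28
f 33 26 34
f 33 34 28
f 34 26 35
f 34 35 28
f 35 26 36
f 35 36 28
f 36 26 37
f 36 37 28
f 37 26 38
f 37 38 28
f 38 26 39
f 38 39 28
f 39 26 27
f 39 27 28
f 40 51 45
f 40 45 41
f 40 41 47
f 40 47 50
f 40 50 51
f 41 45 49
f 45 51 44
f 51 50 42
f 50 47 46
f 47 41 48
f 43 49 44
f 43 44 42
f 43 42 46
f 43 46 48
f 43 48 49
f 44 49 45
f 42 44 51
f 46 42 50
f 48 46 47
f 49 48 41
f 53 52 56
f 53 56 54
f 54 56 57
f 54 57 55
f 56 52 58
f 56 58 57
f 57 58 59
f 57 59 55
f 58 52 60
f 58 60 59
f 59 60 61
f 59 61 55
f 60 52 62
f 60 62 61
f 61 62 63
f 61 63 55
f 62 52 64
f 62 64 63
f 63 64 65
f 63 65 55
f 64 52 66
f 64 66 65
f 65 66 67
f 65 67 55
f 66 52 68
f 66 68 67
f 67 68 69
f 67 69 55
f 68 52 70
f 68 70 69
f 69 70 71
f 69 71 55
f 70 52 72
f 70 72 71
f 71 72 73
f 71 73 55
f 72 52 74
f 72 74 73
f 73 74 75
f 73 75 55
f 74 52 76
f 74 76 75
f 75 76 77
f 75 77 55
f 76 52 78
f 76 78 77
f 77 78 79
f 77 79 55
f 78 52 53
f 78 53 79
f 79 53 54
f 79 54 55



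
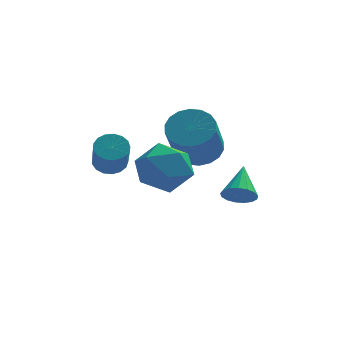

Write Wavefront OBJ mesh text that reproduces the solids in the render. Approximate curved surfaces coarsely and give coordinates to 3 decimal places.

v -0.681 -0.593 -1.994
v -0.124 -0.795 -2.206
v -0.041 -1.749 -1.078
v -0.599 -1.547 -0.866
v -0.052 -0.569 -2.02
v 0.03 -1.523 -0.891
v -0.125 -0.348 -1.828
v -0.042 -1.302 -0.7
v -0.325 -0.184 -1.674
v -0.243 -1.137 -0.546
v -0.607 -0.113 -1.594
v -0.524 -1.066 -0.465
v -0.906 -0.152 -1.605
v -0.823 -1.106 -0.476
v -1.153 -0.292 -1.705
v -1.071 -1.246 -0.577
v -1.293 -0.501 -1.872
v -1.21 -1.455 -0.743
v -1.292 -0.732 -2.067
v -1.209 -1.685 -0.938
v -1.151 -0.93 -2.245
v -1.068 -1.884 -1.116
v -0.903 -1.052 -2.365
v -0.82 -2.005 -1.237
v -0.604 -1.068 -2.401
v -0.521 -2.022 -1.273
v -0.323 -0.975 -2.344
v -0.24 -1.929 -1.215
v 1.053 -0.849 -1.768
v 1.781 -1.42 -2.427
v 0.559 -2.42 -0.953
v 1.287 -2.991 -1.612
v 1.678 -2.288 -0.811
v 1.983 -1.317 -1.314
v 0.357 -2.523 -2.066
v 0.662 -1.552 -2.569
v 1.351 -2.455 -2.611
v 2.167 -2.309 -1.835
v 0.173 -1.531 -1.545
v 0.989 -1.385 -0.769
v 3.812 0.034 -4.047
v 4.331 -0.262 -3.744
v 4.028 1.286 -3.193
v 4.463 -0.113 -3.996
v 4.446 0.069 -4.259
v 4.283 0.244 -4.474
v 4.013 0.37 -4.59
v 3.696 0.42 -4.582
v 3.406 0.381 -4.452
v 3.208 0.263 -4.228
v 3.149 0.092 -3.963
v 3.242 -0.092 -3.717
v 3.465 -0.246 -3.547
v 3.767 -0.337 -3.491
v 4.08 -0.343 -3.562
v 2.399 0.672 -1.937
v 3.098 1.042 -1.488
v 2.781 -0.241 0.066
v 2.081 -0.612 -0.383
v 2.784 1.267 -1.366
v 2.466 -0.016 0.187
v 2.394 1.374 -1.358
v 2.076 0.091 0.196
v 2.004 1.342 -1.464
v 1.686 0.058 0.089
v 1.693 1.177 -1.664
v 1.375 -0.106 -0.11
v 1.521 0.912 -1.918
v 1.204 -0.371 -0.364
v 1.524 0.599 -2.176
v 1.206 -0.684 -0.622
v 1.699 0.301 -2.386
v 1.382 -0.982 -0.832
v 2.014 0.076 -2.507
v 1.696 -1.207 -0.954
v 2.404 -0.031 -2.516
v 2.086 -1.314 -0.962
v 2.794 0.002 -2.409
v 2.476 -1.282 -0.856
v 3.105 0.166 -2.21
v 2.787 -1.117 -0.656
v 3.276 0.431 -1.956
v 2.959 -0.852 -0.402
v 3.274 0.744 -1.698
v 2.956 -0.539 -0.144
f 2 1 5
f 2 5 3
f 3 5 6
f 3 6 4
f 5 1 7
f 5 7 6
f 6 7 8
f 6 8 4
f 7 1 9
f 7 9 8
f 8 9 10
f 8 10 4
f 9 1 11
f 9 11 10
f 10 11 12
f 10 12 4
f 11 1 13
f 11 13 12
f 12 13 14
f 12 14 4
f 13 1 15
f 13 15 14
f 14 15 16
f 14 16 4
f 15 1 17
f 15 17 16
f 16 17 18
f 16 18 4
f 17 1 19
f 17 19 18
f 18 19 20
f 18 20 4
f 19 1 21
f 19 21 20
f 20 21 22
f 20 22 4
f 21 1 23
f 21 23 22
f 22 23 24
f 22 24 4
f 23 1 25
f 23 25 24
f 24 25 26
f 24 26 4
f 25 1 27
f 25 27 26
f 26 27 28
f 26 28 4
f 27 1 2
f 27 2 28
f 28 2 3
f 28 3 4
f 29 40 34
f 29 34 30
f 29 30 36
f 29 36 39
f 29 39 40
f 30 34 38
f 34 40 33
f 40 39 31
f 39 36 35
f 36 30 37
f 32 38 33
f 32 33 31
f 32 31 35
f 32 35 37
f 32 37 38
f 33 38 34
f 31 33 40
f 35 31 39
f 37 35 36
f 38 37 30
f 42 41 44
f 42 44 43
f 44 41 45
f 44 45 43
f 45 41 46
f 45 46 43
f 46 41 47
f 46 47 43
f 47 41 48
f 47 48 43
f 48 41 49
f 48 49 43
f 49 41 50
f 49 50 43
f 50 41 51
f 50 51 43
f 51 41 52
f 51 52 43
f 52 41 53
f 52 53 43
f 53 41 54
f 53 54 43
f 54 41 55
f 54 55 43
f 55 41 42
f 55 42 43
f 57 56 60
f 57 60 58
f 58 60 61
f 58 61 59
f 60 56 62
f 60 62 61
f 61 62 63
f 61 63 59
f 62 56 64
f 62 64 63
f 63 64 65
f 63 65 59
f 64 56 66
f 64 66 65
f 65 66 67
f 65 67 59
f 66 56 68
f 66 68 67
f 67 68 69
f 67 69 59
f 68 56 70
f 68 70 69
f 69 70 71
f 69 71 59
f 70 56 72
f 70 72 71
f 71 72 73
f 71 73 59
f 72 56 74
f 72 74 73
f 73 74 75
f 73 75 59
f 74 56 76
f 74 76 75
f 75 76 77
f 75 77 59
f 76 56 78
f 76 78 77
f 77 78 79
f 77 79 59
f 78 56 80
f 78 80 79
f 79 80 81
f 79 81 59
f 80 56 82
f 80 82 81
f 81 82 83
f 81 83 59
f 82 56 84
f 82 84 83
f 83 84 85
f 83 85 59
f 84 56 57
f 84 57 85
f 85 57 58
f 85 58 59

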